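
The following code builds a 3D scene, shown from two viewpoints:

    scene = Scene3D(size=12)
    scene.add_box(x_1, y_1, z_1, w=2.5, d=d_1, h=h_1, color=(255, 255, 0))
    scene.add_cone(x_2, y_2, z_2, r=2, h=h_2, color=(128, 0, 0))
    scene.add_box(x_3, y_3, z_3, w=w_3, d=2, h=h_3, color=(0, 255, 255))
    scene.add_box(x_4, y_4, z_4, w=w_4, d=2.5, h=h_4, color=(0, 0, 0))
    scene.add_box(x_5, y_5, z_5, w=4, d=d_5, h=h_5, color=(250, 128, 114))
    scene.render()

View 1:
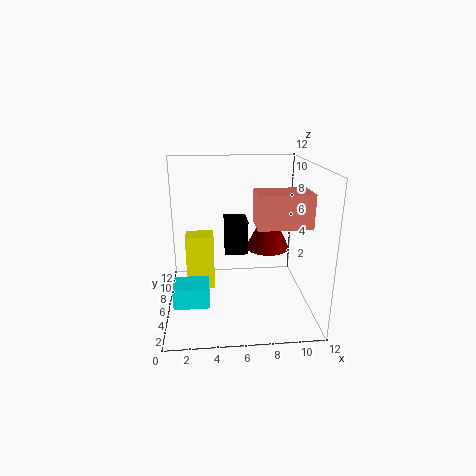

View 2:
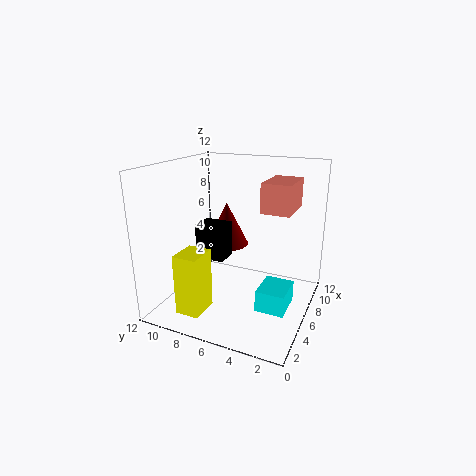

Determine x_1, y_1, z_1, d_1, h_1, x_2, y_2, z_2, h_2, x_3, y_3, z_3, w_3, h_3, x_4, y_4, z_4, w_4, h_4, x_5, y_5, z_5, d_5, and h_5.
x_1 = 1.5; y_1 = 7.5; z_1 = 0.5; d_1 = 2; h_1 = 5; x_2 = 9; y_2 = 8.5; z_2 = 4; h_2 = 4; x_3 = 1; y_3 = 0.5; z_3 = 3; w_3 = 2.5; h_3 = 1.5; x_4 = 5; y_4 = 7; z_4 = 4; w_4 = 2; h_4 = 3; x_5 = 7; y_5 = 2; z_5 = 8; d_5 = 2.5; h_5 = 2.5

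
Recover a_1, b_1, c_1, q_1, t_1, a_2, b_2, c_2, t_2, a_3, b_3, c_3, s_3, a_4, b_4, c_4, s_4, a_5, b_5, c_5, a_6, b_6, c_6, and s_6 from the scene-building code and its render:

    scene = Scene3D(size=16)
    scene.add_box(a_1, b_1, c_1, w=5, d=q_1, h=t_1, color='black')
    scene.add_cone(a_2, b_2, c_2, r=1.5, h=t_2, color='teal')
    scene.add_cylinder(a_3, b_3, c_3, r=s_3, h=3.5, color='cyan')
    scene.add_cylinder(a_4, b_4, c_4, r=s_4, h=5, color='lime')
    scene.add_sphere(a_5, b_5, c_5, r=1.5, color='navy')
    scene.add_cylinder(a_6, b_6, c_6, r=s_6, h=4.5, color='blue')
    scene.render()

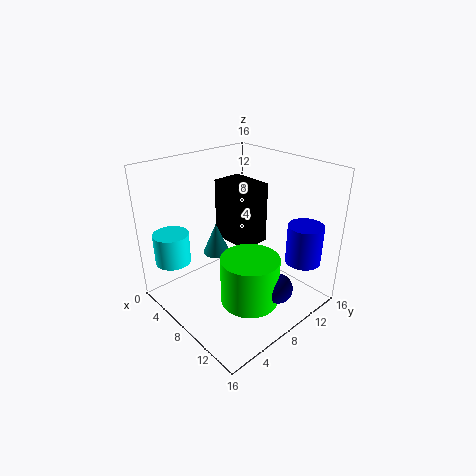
a_1 = 3.5; b_1 = 8.5; c_1 = 6.5; q_1 = 3.5; t_1 = 7; a_2 = 6; b_2 = 6.5; c_2 = 6; t_2 = 3.5; a_3 = 3; b_3 = 2.5; c_3 = 5; s_3 = 2; a_4 = 12; b_4 = 6; c_4 = 3; s_4 = 3; a_5 = 14.5; b_5 = 7.5; c_5 = 5; a_6 = 13; b_6 = 13.5; c_6 = 5; s_6 = 2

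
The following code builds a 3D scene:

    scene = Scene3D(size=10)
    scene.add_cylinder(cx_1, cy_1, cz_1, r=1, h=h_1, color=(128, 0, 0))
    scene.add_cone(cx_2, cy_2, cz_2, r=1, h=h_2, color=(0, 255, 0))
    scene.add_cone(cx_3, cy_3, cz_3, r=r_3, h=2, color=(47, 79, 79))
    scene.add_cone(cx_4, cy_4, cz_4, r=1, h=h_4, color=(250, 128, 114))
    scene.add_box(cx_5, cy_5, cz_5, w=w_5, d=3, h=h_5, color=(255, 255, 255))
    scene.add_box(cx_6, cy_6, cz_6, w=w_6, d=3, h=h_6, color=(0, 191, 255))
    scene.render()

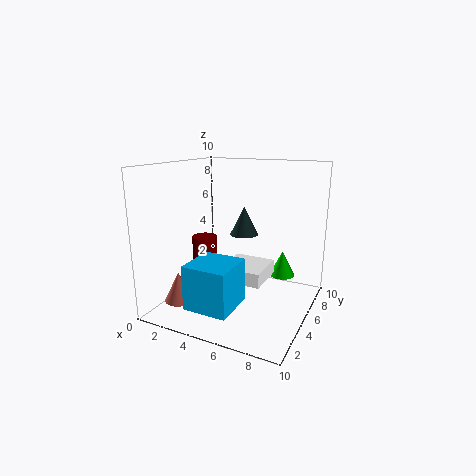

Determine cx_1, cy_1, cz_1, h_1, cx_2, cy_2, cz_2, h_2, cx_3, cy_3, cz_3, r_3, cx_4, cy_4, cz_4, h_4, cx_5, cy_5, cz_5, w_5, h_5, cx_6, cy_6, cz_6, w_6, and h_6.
cx_1 = 1; cy_1 = 7; cz_1 = 2; h_1 = 2; cx_2 = 7; cy_2 = 9; cz_2 = 1; h_2 = 2; cx_3 = 5; cy_3 = 6; cz_3 = 5; r_3 = 1; cx_4 = 2; cy_4 = 2; cz_4 = 1; h_4 = 2; cx_5 = 4; cy_5 = 4; cz_5 = 2; w_5 = 3; h_5 = 1; cx_6 = 3; cy_6 = 1; cz_6 = 1; w_6 = 3; h_6 = 3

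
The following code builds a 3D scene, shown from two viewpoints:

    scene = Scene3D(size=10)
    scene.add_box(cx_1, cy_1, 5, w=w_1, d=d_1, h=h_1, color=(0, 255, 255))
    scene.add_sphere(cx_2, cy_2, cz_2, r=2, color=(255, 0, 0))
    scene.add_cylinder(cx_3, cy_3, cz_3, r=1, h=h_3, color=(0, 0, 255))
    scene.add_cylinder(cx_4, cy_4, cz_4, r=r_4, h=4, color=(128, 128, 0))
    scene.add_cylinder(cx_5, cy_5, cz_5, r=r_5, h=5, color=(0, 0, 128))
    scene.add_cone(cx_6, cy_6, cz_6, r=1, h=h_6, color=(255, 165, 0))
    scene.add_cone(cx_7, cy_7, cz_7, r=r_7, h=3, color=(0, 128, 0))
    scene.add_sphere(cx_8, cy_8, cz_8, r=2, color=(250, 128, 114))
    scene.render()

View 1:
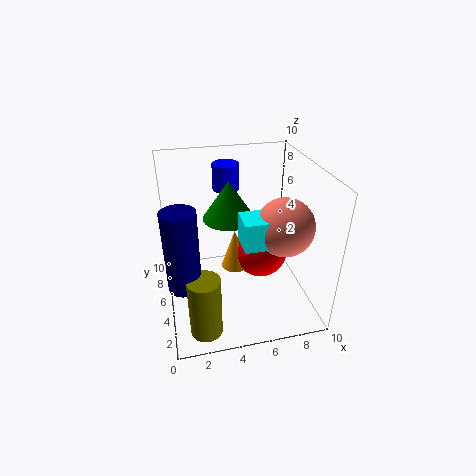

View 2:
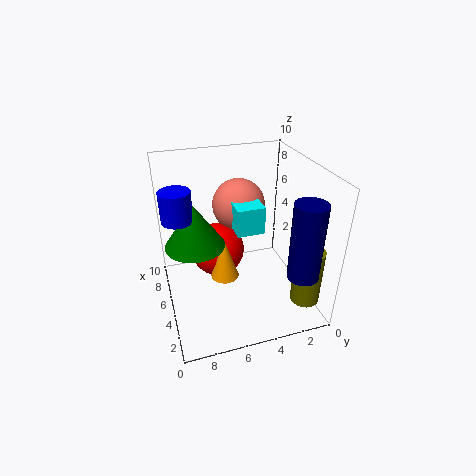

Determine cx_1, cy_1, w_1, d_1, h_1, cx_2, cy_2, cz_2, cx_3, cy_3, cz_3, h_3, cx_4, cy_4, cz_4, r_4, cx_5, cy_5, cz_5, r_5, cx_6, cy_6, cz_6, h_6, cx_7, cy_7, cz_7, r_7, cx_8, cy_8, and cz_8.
cx_1 = 5; cy_1 = 3; w_1 = 3; d_1 = 2; h_1 = 2; cx_2 = 7; cy_2 = 6; cz_2 = 3; cx_3 = 5; cy_3 = 9; cz_3 = 7; h_3 = 2; cx_4 = 2; cy_4 = 1; cz_4 = 1; r_4 = 1; cx_5 = 1; cy_5 = 2; cz_5 = 4; r_5 = 1; cx_6 = 5; cy_6 = 6; cz_6 = 2; h_6 = 3; cx_7 = 5; cy_7 = 8; cz_7 = 5; r_7 = 2; cx_8 = 8; cy_8 = 4; cz_8 = 6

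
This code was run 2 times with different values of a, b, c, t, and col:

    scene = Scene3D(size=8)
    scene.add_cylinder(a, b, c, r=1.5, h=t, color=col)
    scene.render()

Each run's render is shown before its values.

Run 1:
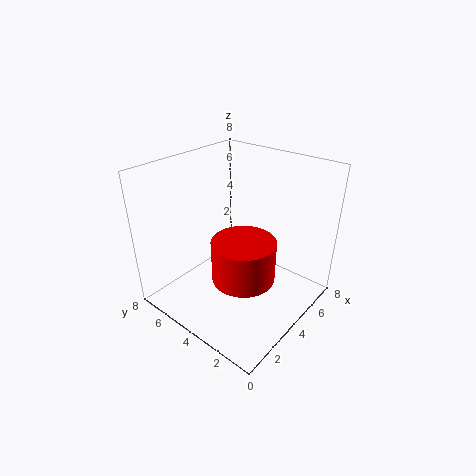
a = 2; b = 2; c = 3.5; t = 2; col = 'red'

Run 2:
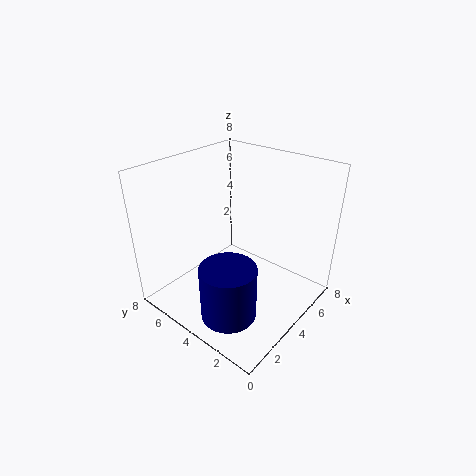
a = 2; b = 3; c = 0.5; t = 3; col = 'navy'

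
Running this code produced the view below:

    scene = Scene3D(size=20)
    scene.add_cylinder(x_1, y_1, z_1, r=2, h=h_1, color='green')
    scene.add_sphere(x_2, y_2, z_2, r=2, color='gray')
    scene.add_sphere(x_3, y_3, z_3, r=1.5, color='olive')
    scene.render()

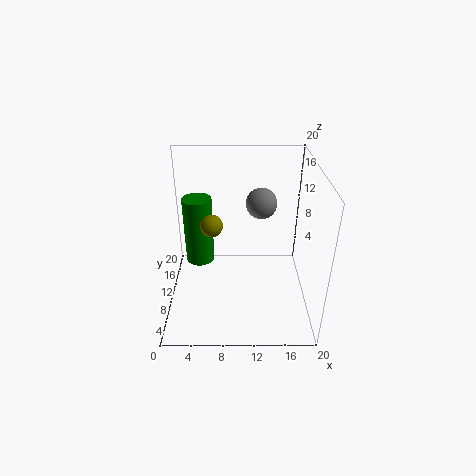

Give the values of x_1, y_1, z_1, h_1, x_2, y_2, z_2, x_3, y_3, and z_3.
x_1 = 4.5; y_1 = 11; z_1 = 6; h_1 = 9.5; x_2 = 13; y_2 = 9.5; z_2 = 15.5; x_3 = 6.5; y_3 = 9; z_3 = 12.5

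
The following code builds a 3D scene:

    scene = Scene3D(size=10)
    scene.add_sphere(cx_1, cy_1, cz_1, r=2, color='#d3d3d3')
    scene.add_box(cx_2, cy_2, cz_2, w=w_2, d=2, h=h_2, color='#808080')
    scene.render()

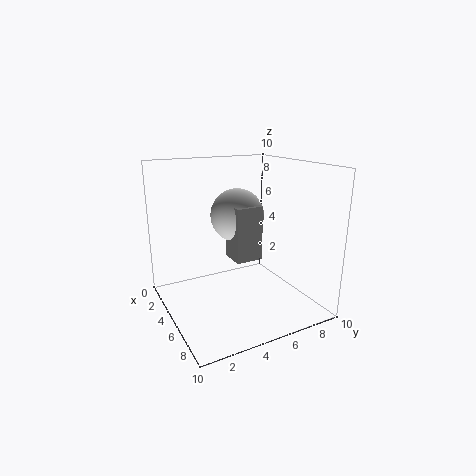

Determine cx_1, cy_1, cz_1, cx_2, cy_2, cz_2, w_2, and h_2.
cx_1 = 3, cy_1 = 6, cz_1 = 6, cx_2 = 3, cy_2 = 5, cz_2 = 3, w_2 = 2, h_2 = 4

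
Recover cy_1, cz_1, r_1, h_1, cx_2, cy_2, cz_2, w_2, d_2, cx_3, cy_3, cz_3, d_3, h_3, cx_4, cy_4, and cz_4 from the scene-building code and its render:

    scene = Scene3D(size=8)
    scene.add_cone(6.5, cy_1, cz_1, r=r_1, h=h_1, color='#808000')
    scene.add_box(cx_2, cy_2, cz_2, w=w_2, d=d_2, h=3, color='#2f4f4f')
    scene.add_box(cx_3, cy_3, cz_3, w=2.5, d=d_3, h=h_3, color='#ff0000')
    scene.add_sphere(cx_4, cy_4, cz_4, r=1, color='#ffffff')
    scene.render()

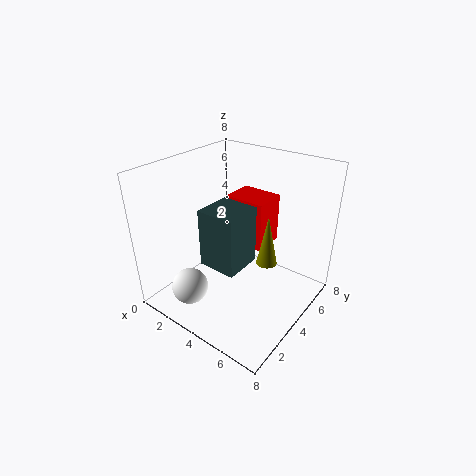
cy_1 = 3, cz_1 = 4, r_1 = 0.5, h_1 = 2.5, cx_2 = 3.5, cy_2 = 1.5, cz_2 = 3.5, w_2 = 2, d_2 = 2, cx_3 = 2, cy_3 = 5.5, cz_3 = 2.5, d_3 = 2, h_3 = 3, cx_4 = 2.5, cy_4 = 1.5, cz_4 = 1.5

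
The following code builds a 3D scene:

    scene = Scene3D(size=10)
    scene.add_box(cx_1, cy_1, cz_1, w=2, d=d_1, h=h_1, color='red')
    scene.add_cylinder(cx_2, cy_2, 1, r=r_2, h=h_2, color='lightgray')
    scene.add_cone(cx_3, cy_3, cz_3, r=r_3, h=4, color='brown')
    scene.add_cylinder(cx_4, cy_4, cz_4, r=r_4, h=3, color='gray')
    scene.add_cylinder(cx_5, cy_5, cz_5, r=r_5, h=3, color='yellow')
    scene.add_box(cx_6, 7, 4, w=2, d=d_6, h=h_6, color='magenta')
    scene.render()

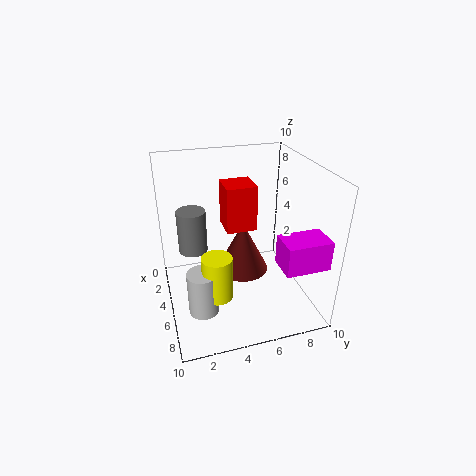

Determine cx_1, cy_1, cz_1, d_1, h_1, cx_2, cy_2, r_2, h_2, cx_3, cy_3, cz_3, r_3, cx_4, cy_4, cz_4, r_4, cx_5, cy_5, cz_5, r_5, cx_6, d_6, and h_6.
cx_1 = 4; cy_1 = 4; cz_1 = 6; d_1 = 2; h_1 = 3; cx_2 = 7; cy_2 = 2; r_2 = 1; h_2 = 3; cx_3 = 3; cy_3 = 6; cz_3 = 1; r_3 = 2; cx_4 = 4; cy_4 = 2; cz_4 = 4; r_4 = 1; cx_5 = 7; cy_5 = 3; cz_5 = 2; r_5 = 1; cx_6 = 7; d_6 = 3; h_6 = 2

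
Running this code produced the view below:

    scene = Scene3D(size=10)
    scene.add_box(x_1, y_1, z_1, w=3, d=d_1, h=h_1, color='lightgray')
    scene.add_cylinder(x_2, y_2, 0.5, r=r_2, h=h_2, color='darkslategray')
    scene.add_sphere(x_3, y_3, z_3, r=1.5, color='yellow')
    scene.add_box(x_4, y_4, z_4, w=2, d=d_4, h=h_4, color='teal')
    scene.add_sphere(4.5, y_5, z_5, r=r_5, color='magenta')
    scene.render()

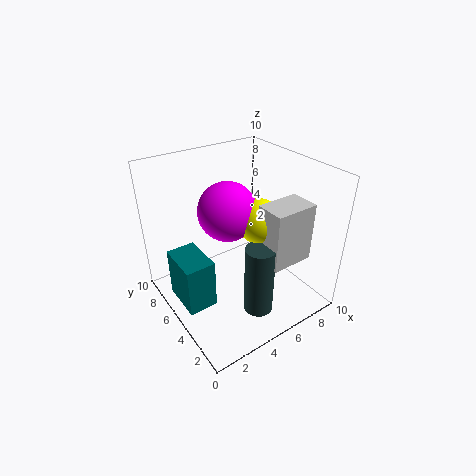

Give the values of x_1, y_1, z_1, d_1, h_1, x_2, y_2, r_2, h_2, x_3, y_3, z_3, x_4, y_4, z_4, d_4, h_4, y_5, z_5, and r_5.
x_1 = 5.5
y_1 = 1.5
z_1 = 4
d_1 = 2
h_1 = 4
x_2 = 5
y_2 = 2.5
r_2 = 1
h_2 = 5
x_3 = 6
y_3 = 4
z_3 = 6.5
x_4 = 0.5
y_4 = 4
z_4 = 1
d_4 = 3
h_4 = 3.5
y_5 = 5.5
z_5 = 7
r_5 = 2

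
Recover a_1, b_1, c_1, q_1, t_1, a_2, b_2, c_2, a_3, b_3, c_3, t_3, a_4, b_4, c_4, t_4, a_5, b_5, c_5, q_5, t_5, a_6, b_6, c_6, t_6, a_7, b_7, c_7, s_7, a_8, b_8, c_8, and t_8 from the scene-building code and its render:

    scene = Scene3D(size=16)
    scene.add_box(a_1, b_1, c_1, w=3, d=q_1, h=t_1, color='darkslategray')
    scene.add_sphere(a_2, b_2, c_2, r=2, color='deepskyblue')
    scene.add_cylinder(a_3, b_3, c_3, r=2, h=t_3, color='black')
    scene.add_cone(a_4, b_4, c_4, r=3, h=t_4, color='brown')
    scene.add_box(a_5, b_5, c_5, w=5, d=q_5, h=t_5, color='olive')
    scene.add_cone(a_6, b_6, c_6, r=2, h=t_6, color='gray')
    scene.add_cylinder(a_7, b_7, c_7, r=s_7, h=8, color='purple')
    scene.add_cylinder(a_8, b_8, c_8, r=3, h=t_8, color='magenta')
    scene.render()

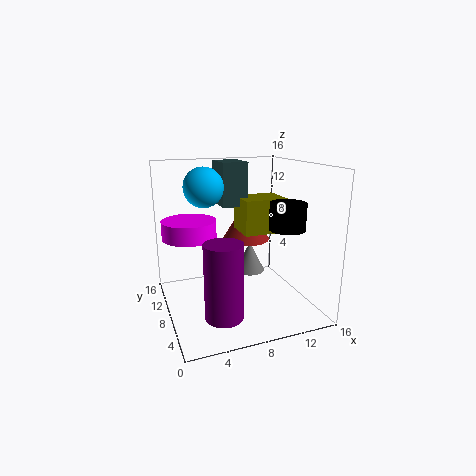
a_1 = 7; b_1 = 10; c_1 = 11; q_1 = 4; t_1 = 5; a_2 = 4; b_2 = 7; c_2 = 14; a_3 = 13; b_3 = 6; c_3 = 9; t_3 = 3; a_4 = 11; b_4 = 13; c_4 = 6; t_4 = 5; a_5 = 9; b_5 = 8; c_5 = 8; q_5 = 4; t_5 = 4; a_6 = 12; b_6 = 14; c_6 = 1; t_6 = 4; a_7 = 5; b_7 = 4; c_7 = 1; s_7 = 2; a_8 = 3; b_8 = 10; c_8 = 8; t_8 = 2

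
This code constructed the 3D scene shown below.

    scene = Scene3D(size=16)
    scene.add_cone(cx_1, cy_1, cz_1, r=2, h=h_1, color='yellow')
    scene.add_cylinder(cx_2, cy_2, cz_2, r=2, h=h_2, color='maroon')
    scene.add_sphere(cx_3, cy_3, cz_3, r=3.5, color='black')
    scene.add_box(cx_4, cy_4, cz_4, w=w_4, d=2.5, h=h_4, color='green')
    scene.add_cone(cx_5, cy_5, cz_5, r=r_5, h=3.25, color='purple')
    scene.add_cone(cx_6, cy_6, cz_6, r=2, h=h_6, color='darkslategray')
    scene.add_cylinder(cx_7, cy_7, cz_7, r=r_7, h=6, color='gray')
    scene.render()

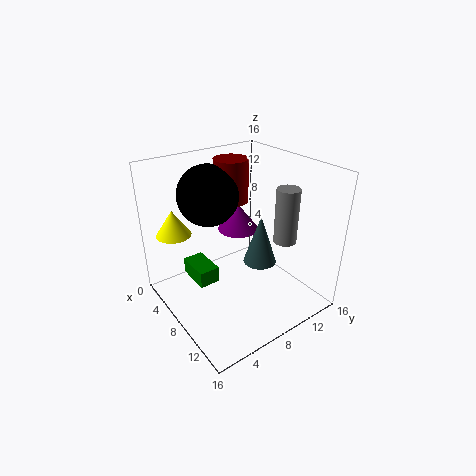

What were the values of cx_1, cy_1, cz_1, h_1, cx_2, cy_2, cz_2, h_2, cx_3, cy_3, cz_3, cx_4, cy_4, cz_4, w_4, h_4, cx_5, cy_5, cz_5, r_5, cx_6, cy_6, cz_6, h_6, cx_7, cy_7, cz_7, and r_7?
cx_1 = 2.75
cy_1 = 2.75
cz_1 = 7.75
h_1 = 3
cx_2 = 4.25
cy_2 = 9.75
cz_2 = 10.75
h_2 = 5
cx_3 = 4
cy_3 = 6.75
cz_3 = 12
cx_4 = 1.5
cy_4 = 4.25
cz_4 = 1.25
w_4 = 4.25
h_4 = 2
cx_5 = 4.25
cy_5 = 10.75
cz_5 = 6.75
r_5 = 2.5
cx_6 = 7.75
cy_6 = 11.5
cz_6 = 3.5
h_6 = 6
cx_7 = 11.5
cy_7 = 11.75
cz_7 = 8
r_7 = 1.25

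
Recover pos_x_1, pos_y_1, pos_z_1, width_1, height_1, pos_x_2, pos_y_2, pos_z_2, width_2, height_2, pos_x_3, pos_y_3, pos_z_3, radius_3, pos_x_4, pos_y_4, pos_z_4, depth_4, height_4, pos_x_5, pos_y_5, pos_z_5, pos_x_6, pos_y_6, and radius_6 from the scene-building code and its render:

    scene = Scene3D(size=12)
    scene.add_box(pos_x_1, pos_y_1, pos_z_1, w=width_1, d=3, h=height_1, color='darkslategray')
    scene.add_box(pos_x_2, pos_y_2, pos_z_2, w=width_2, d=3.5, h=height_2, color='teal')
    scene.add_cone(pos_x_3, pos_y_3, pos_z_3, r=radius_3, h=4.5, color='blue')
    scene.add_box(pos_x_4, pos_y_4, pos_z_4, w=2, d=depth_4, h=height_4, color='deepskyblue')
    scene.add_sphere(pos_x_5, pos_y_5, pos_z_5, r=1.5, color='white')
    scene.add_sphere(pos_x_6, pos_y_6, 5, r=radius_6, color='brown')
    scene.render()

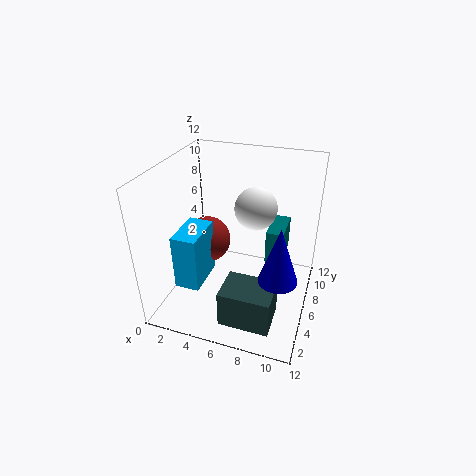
pos_x_1 = 6, pos_y_1 = 1, pos_z_1 = 1, width_1 = 4, height_1 = 3, pos_x_2 = 8, pos_y_2 = 7.5, pos_z_2 = 3, width_2 = 1.5, height_2 = 3, pos_x_3 = 10, pos_y_3 = 3.5, pos_z_3 = 4.5, radius_3 = 1.5, pos_x_4 = 2, pos_y_4 = 2, pos_z_4 = 3, depth_4 = 3.5, height_4 = 4.5, pos_x_5 = 8, pos_y_5 = 4, pos_z_5 = 10, pos_x_6 = 3, pos_y_6 = 6.5, radius_6 = 2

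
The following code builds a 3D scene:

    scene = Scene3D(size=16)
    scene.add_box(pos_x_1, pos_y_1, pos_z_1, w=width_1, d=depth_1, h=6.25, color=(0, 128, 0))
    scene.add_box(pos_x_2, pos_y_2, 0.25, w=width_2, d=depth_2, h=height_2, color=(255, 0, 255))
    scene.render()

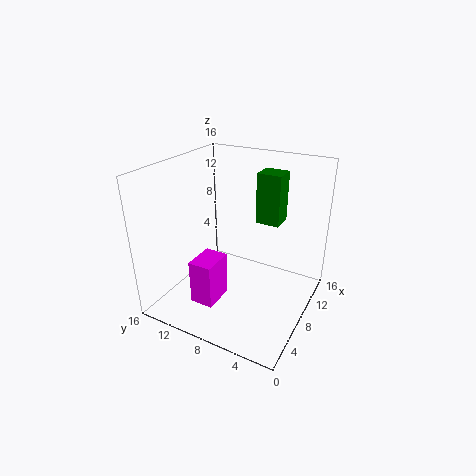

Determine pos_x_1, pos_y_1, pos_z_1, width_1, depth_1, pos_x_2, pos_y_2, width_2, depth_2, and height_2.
pos_x_1 = 13
pos_y_1 = 5.25
pos_z_1 = 7.75
width_1 = 2.75
depth_1 = 3
pos_x_2 = 4.25
pos_y_2 = 9.5
width_2 = 3.75
depth_2 = 2.75
height_2 = 5.25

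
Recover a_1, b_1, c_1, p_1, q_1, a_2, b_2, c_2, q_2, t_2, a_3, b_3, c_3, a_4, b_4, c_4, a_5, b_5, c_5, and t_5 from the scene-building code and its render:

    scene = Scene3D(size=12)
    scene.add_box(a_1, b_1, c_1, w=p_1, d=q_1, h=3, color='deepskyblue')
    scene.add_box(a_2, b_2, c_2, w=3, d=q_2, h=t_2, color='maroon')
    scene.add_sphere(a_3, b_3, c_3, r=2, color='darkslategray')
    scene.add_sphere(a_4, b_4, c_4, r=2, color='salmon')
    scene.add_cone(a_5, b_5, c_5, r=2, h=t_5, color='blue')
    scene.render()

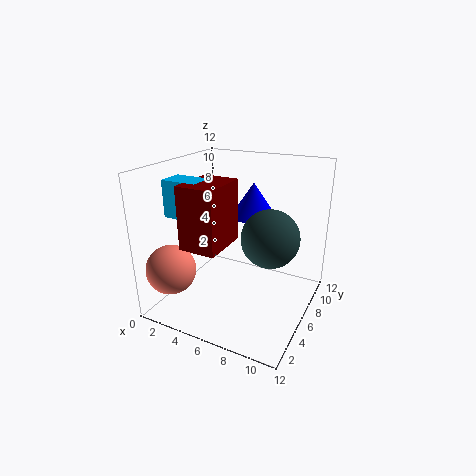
a_1 = 1, b_1 = 3, c_1 = 8, p_1 = 3, q_1 = 2, a_2 = 3, b_2 = 2, c_2 = 6, q_2 = 4, t_2 = 5, a_3 = 10, b_3 = 3, c_3 = 8, a_4 = 2, b_4 = 2, c_4 = 4, a_5 = 6, b_5 = 9, c_5 = 7, t_5 = 3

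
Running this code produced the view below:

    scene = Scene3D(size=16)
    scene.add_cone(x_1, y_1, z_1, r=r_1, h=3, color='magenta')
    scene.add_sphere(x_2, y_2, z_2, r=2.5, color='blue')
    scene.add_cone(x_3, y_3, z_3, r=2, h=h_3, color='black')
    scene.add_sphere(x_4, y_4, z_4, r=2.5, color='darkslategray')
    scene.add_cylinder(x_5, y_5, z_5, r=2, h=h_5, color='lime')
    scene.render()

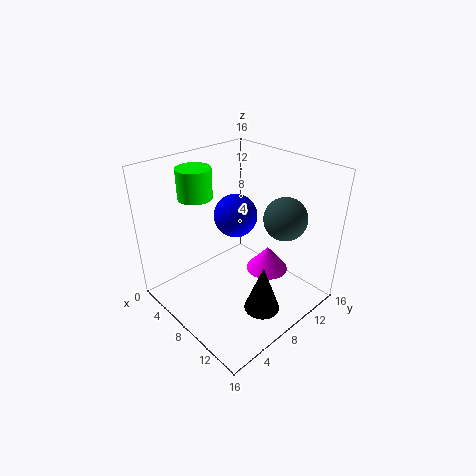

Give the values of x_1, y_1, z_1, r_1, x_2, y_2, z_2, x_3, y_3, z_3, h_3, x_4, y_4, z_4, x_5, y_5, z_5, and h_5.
x_1 = 9; y_1 = 12; z_1 = 2.5; r_1 = 2.5; x_2 = 6; y_2 = 9.5; z_2 = 9.5; x_3 = 12; y_3 = 8; z_3 = 0.5; h_3 = 5.5; x_4 = 10.5; y_4 = 13; z_4 = 9.5; x_5 = 2.5; y_5 = 6.5; z_5 = 11.5; h_5 = 3.5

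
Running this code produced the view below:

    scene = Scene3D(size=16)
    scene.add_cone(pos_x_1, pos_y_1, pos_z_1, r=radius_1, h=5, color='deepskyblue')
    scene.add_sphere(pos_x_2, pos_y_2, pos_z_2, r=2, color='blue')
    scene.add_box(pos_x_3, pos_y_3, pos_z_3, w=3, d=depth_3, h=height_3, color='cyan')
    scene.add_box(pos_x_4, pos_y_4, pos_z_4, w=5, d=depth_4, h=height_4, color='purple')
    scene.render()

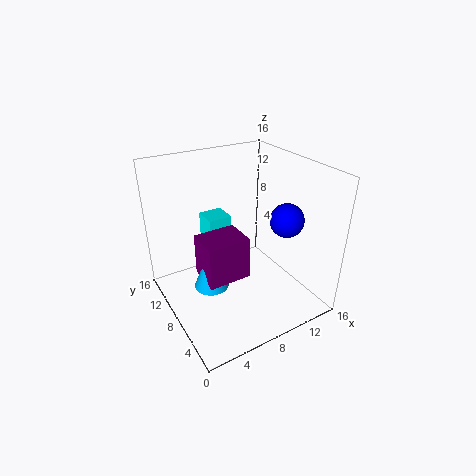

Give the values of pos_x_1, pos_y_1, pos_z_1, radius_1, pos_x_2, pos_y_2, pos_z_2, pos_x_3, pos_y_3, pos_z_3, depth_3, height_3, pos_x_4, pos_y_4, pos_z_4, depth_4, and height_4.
pos_x_1 = 5
pos_y_1 = 9
pos_z_1 = 2
radius_1 = 2
pos_x_2 = 14
pos_y_2 = 7
pos_z_2 = 9
pos_x_3 = 7
pos_y_3 = 13
pos_z_3 = 2
depth_3 = 3
height_3 = 6
pos_x_4 = 4
pos_y_4 = 7
pos_z_4 = 3
depth_4 = 4
height_4 = 5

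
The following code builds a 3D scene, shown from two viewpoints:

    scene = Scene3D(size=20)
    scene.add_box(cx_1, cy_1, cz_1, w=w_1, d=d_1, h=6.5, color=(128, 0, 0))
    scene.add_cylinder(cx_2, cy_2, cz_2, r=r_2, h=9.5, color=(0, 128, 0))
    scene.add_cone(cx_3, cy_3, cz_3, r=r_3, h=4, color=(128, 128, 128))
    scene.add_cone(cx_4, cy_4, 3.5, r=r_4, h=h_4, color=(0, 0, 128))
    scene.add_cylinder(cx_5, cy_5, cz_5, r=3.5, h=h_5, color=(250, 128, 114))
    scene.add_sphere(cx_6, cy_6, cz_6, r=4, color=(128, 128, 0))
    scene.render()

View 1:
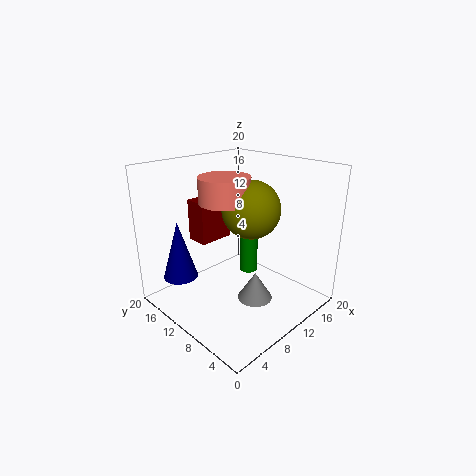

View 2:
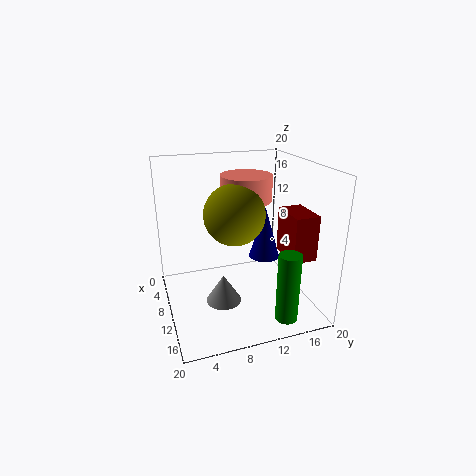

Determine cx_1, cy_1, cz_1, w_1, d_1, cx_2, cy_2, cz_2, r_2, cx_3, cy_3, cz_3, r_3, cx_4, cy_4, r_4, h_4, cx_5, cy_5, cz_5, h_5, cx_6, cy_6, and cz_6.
cx_1 = 9
cy_1 = 16.5
cz_1 = 7
w_1 = 5.5
d_1 = 3.5
cx_2 = 17
cy_2 = 14.5
cz_2 = 0.5
r_2 = 1.5
cx_3 = 11
cy_3 = 7.5
cz_3 = 1
r_3 = 2.5
cx_4 = 4.5
cy_4 = 16.5
r_4 = 2.5
h_4 = 8.5
cx_5 = 9
cy_5 = 11.5
cz_5 = 15
h_5 = 3.5
cx_6 = 11.5
cy_6 = 9
cz_6 = 14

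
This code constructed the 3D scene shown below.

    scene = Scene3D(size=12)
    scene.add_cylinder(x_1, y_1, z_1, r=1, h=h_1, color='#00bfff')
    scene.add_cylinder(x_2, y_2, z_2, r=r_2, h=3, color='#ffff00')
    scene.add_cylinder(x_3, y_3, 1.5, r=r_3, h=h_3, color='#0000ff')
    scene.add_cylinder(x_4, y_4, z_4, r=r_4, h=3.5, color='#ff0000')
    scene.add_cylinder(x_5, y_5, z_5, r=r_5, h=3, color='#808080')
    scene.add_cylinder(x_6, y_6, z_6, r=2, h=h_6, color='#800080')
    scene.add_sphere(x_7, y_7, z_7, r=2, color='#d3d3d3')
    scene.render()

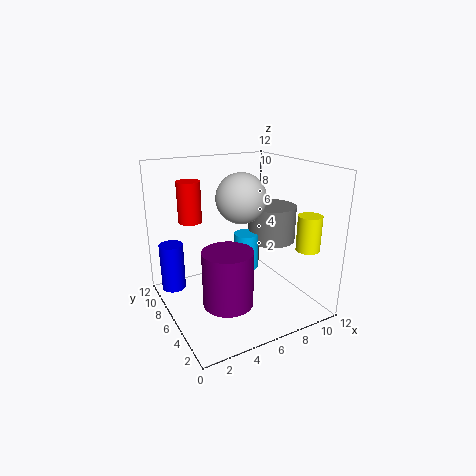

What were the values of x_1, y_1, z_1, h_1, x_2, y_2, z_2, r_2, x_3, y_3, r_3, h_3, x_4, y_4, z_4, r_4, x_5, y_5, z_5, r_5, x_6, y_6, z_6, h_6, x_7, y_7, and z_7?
x_1 = 6.5, y_1 = 5.5, z_1 = 3.5, h_1 = 3, x_2 = 11, y_2 = 3, z_2 = 5, r_2 = 1, x_3 = 1, y_3 = 8.5, r_3 = 1, h_3 = 4, x_4 = 3, y_4 = 9, z_4 = 7, r_4 = 1, x_5 = 9, y_5 = 5.5, z_5 = 5.5, r_5 = 2, x_6 = 4, y_6 = 4, z_6 = 1.5, h_6 = 4.5, x_7 = 6, y_7 = 5.5, z_7 = 9.5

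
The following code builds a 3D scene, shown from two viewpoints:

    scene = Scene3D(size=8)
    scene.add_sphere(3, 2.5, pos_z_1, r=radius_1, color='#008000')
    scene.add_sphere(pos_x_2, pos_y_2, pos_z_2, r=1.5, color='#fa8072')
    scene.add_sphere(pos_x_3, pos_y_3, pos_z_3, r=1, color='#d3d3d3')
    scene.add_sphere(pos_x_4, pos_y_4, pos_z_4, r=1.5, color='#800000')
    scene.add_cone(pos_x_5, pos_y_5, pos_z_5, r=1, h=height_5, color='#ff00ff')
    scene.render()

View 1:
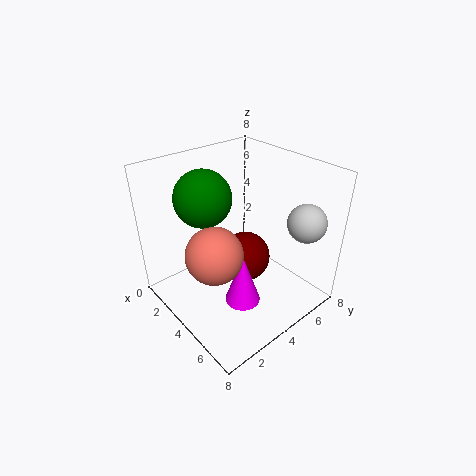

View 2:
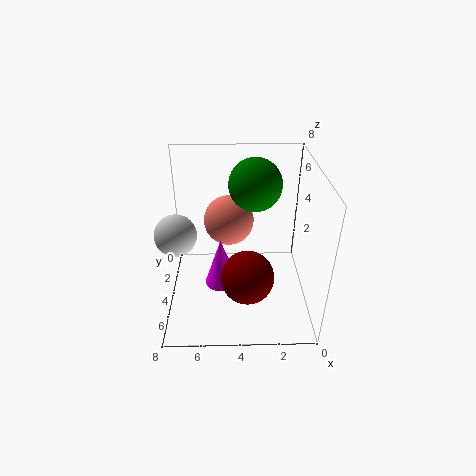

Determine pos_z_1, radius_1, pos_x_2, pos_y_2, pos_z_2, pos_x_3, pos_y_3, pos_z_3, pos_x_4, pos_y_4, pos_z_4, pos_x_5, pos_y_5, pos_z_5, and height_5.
pos_z_1 = 6.5, radius_1 = 1.5, pos_x_2 = 4.5, pos_y_2 = 2, pos_z_2 = 4, pos_x_3 = 7, pos_y_3 = 6, pos_z_3 = 5.5, pos_x_4 = 3.5, pos_y_4 = 5, pos_z_4 = 2, pos_x_5 = 5, pos_y_5 = 3.5, pos_z_5 = 0.5, height_5 = 3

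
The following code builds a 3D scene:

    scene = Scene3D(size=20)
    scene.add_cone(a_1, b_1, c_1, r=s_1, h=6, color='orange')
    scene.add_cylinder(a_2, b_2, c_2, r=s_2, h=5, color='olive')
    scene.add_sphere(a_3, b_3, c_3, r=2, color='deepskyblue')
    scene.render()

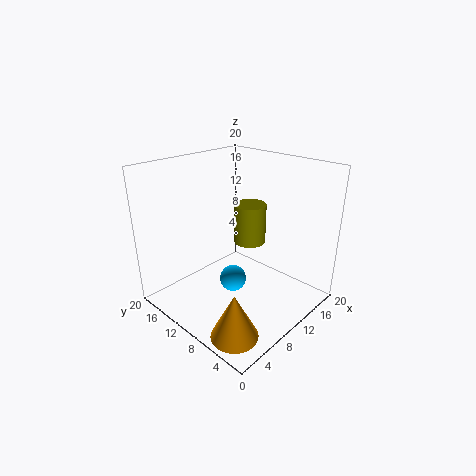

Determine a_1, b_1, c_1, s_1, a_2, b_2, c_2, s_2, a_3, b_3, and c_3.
a_1 = 3; b_1 = 4; c_1 = 1; s_1 = 3; a_2 = 9; b_2 = 7; c_2 = 11; s_2 = 2; a_3 = 11; b_3 = 12; c_3 = 2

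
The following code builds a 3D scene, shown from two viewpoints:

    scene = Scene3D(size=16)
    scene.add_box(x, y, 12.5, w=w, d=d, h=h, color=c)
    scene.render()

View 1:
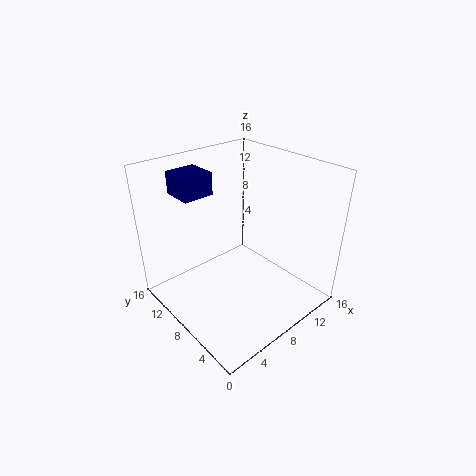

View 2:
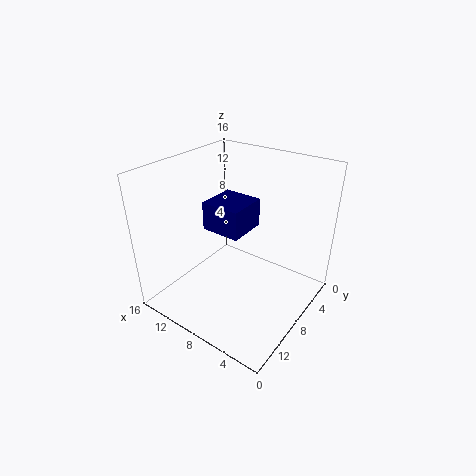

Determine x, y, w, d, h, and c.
x = 3.5
y = 11
w = 3.5
d = 3.5
h = 2.5
c = 'navy'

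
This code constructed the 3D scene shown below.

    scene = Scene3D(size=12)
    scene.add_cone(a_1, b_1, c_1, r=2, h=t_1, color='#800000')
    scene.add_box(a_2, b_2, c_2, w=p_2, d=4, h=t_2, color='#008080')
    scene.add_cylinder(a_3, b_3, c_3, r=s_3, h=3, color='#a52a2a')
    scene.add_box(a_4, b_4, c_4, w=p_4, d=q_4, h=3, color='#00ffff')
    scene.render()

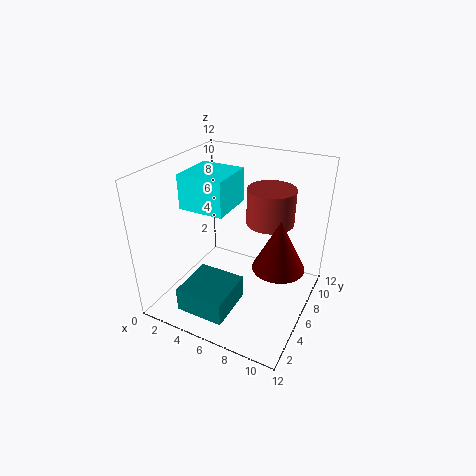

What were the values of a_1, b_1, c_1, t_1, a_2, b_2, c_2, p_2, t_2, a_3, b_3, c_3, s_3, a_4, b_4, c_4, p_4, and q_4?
a_1 = 10
b_1 = 5
c_1 = 5
t_1 = 4
a_2 = 3
b_2 = 1
c_2 = 1
p_2 = 4
t_2 = 2
a_3 = 8
b_3 = 8
c_3 = 7
s_3 = 2
a_4 = 1
b_4 = 5
c_4 = 8
p_4 = 4
q_4 = 4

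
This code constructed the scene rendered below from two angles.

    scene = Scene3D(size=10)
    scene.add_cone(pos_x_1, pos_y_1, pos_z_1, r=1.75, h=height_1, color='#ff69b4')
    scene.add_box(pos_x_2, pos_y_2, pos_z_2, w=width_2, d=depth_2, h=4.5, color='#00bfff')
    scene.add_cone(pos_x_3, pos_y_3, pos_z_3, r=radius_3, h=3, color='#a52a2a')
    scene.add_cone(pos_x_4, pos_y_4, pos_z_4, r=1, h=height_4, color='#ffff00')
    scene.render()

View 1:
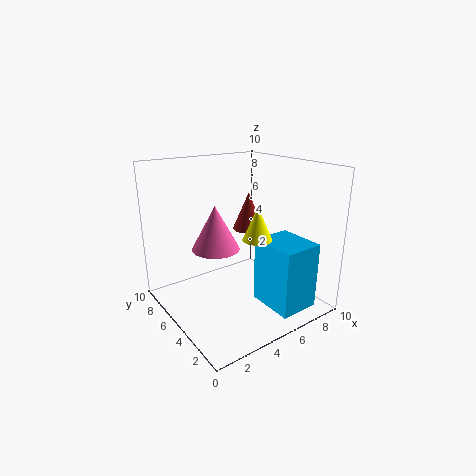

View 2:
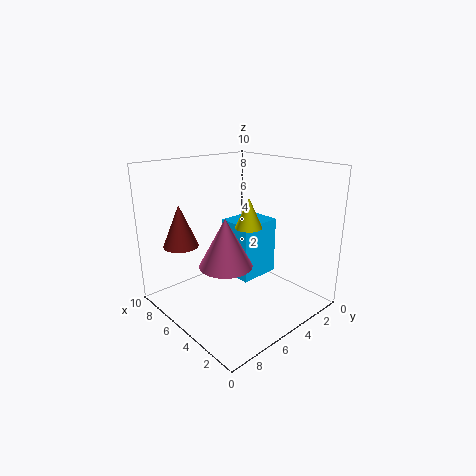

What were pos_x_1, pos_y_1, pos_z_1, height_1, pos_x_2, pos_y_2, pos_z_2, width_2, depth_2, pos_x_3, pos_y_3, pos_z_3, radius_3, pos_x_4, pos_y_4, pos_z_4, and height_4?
pos_x_1 = 4.25
pos_y_1 = 6.75
pos_z_1 = 3.75
height_1 = 3.25
pos_x_2 = 5.5
pos_y_2 = 0.5
pos_z_2 = 0.75
width_2 = 2.75
depth_2 = 3.25
pos_x_3 = 8
pos_y_3 = 7.75
pos_z_3 = 4.25
radius_3 = 1.25
pos_x_4 = 5.5
pos_y_4 = 3.5
pos_z_4 = 5.25
height_4 = 2.25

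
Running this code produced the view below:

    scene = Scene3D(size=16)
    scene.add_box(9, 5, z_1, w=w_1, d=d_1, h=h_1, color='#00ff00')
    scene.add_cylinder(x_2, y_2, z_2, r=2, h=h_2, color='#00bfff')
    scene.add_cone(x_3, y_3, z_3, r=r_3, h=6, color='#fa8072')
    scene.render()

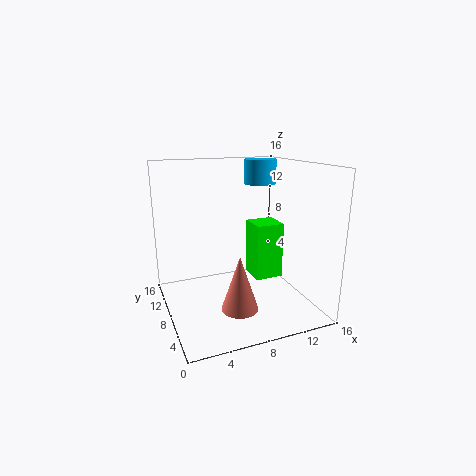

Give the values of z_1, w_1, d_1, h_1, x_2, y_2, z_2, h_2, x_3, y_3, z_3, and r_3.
z_1 = 4, w_1 = 3, d_1 = 3, h_1 = 6, x_2 = 13, y_2 = 13, z_2 = 13, h_2 = 3, x_3 = 7, y_3 = 5, z_3 = 1, r_3 = 2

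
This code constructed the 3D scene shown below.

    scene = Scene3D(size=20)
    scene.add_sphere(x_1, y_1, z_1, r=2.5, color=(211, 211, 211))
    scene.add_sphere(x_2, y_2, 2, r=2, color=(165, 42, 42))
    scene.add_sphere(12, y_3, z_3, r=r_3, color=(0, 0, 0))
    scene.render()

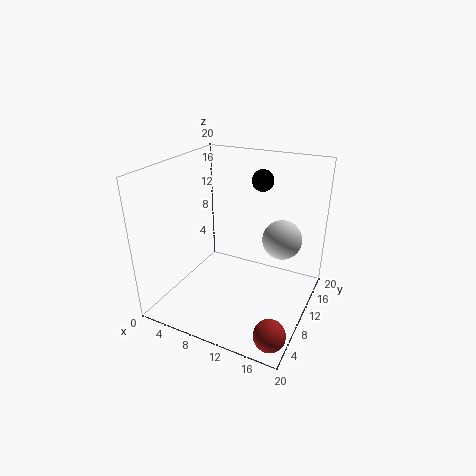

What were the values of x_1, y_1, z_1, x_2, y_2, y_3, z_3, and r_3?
x_1 = 16.5
y_1 = 9.5
z_1 = 11.5
x_2 = 18
y_2 = 2.5
y_3 = 13.5
z_3 = 17.5
r_3 = 1.5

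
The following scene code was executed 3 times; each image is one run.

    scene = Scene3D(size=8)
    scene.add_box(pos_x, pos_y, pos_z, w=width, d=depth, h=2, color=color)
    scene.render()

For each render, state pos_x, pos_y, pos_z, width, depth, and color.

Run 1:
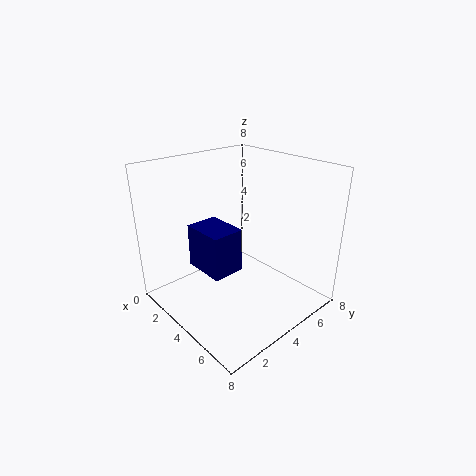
pos_x = 4.5, pos_y = 0.5, pos_z = 4, width = 2, depth = 1.5, color = 'navy'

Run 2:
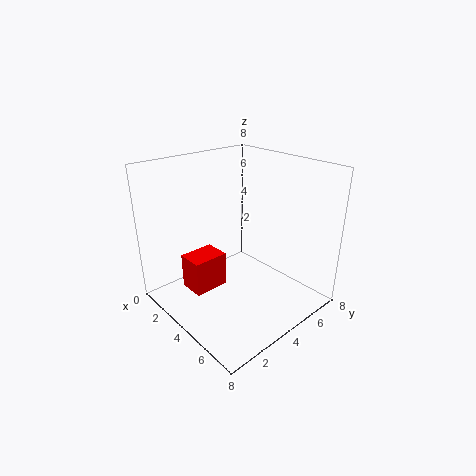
pos_x = 2, pos_y = 1.5, pos_z = 1, width = 1.5, depth = 2, color = 'red'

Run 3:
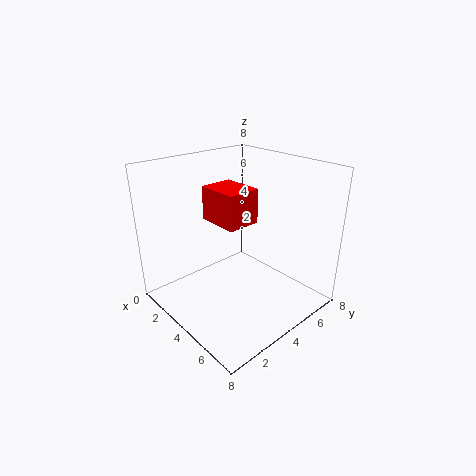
pos_x = 1.5, pos_y = 3.5, pos_z = 4.5, width = 2.5, depth = 2, color = 'red'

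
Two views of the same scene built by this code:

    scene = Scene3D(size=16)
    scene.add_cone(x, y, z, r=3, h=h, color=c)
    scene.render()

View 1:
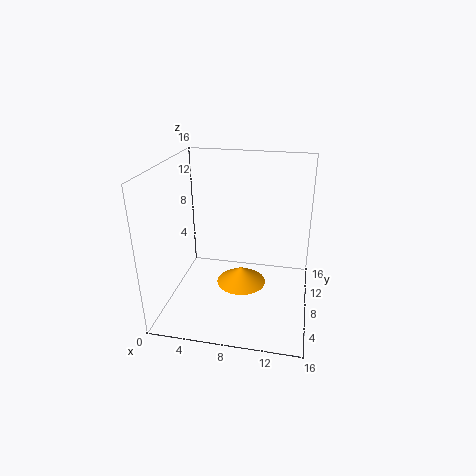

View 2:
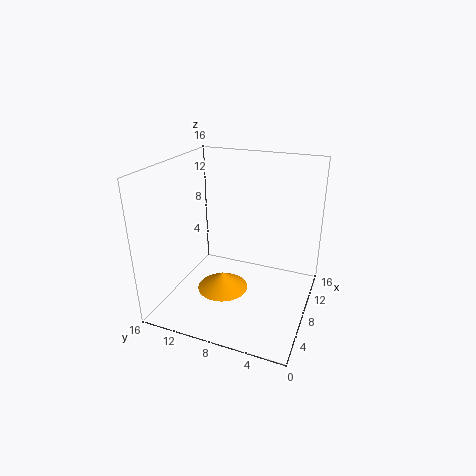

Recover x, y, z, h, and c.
x = 8
y = 10
z = 1
h = 2
c = 'orange'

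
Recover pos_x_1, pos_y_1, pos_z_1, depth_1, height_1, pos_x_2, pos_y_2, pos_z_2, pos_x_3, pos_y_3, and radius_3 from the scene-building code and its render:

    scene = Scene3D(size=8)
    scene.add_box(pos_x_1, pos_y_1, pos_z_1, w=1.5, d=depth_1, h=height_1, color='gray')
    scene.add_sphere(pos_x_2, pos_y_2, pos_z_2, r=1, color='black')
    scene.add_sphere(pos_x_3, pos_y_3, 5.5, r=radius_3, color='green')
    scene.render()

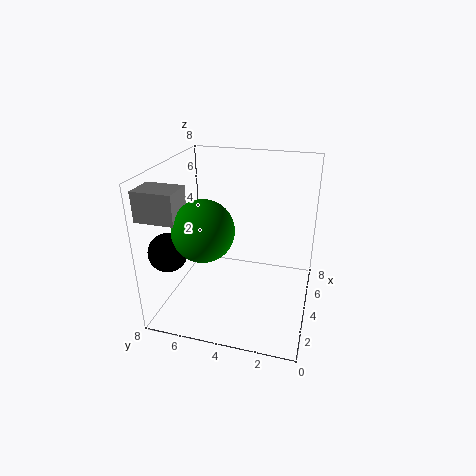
pos_x_1 = 0.5, pos_y_1 = 6, pos_z_1 = 6, depth_1 = 2, height_1 = 1.5, pos_x_2 = 1.5, pos_y_2 = 7, pos_z_2 = 4, pos_x_3 = 1.5, pos_y_3 = 5, radius_3 = 1.5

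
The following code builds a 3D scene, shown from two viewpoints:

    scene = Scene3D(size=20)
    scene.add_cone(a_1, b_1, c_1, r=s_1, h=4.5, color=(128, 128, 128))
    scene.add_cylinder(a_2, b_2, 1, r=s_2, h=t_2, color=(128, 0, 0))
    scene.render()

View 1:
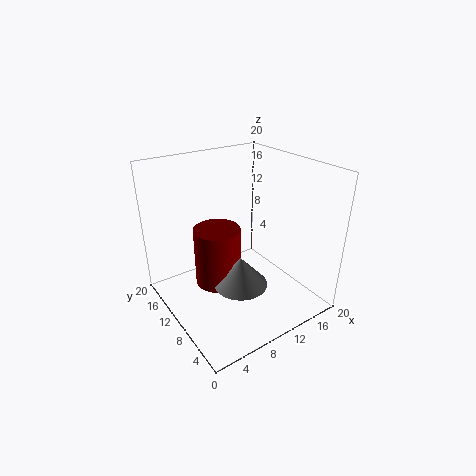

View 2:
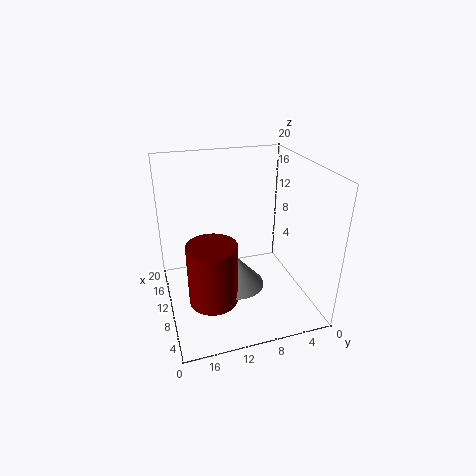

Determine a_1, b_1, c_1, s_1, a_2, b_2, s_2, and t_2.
a_1 = 10.5, b_1 = 10, c_1 = 2, s_1 = 4, a_2 = 9, b_2 = 14, s_2 = 3.5, t_2 = 9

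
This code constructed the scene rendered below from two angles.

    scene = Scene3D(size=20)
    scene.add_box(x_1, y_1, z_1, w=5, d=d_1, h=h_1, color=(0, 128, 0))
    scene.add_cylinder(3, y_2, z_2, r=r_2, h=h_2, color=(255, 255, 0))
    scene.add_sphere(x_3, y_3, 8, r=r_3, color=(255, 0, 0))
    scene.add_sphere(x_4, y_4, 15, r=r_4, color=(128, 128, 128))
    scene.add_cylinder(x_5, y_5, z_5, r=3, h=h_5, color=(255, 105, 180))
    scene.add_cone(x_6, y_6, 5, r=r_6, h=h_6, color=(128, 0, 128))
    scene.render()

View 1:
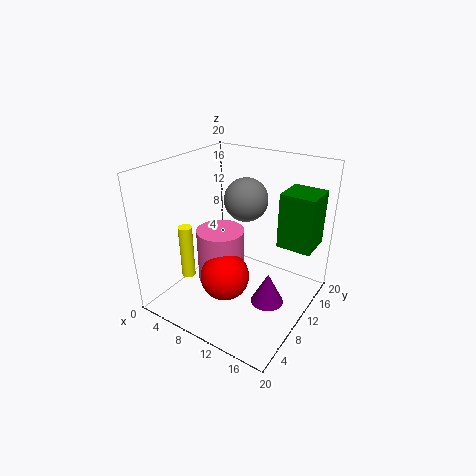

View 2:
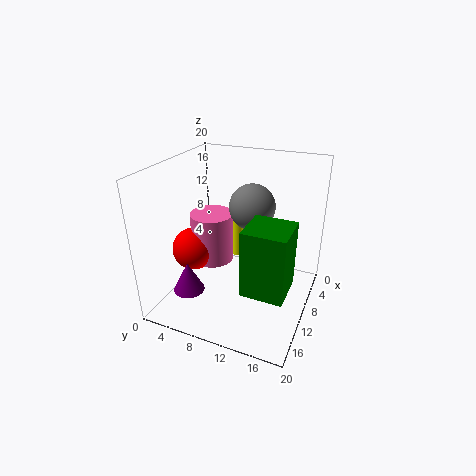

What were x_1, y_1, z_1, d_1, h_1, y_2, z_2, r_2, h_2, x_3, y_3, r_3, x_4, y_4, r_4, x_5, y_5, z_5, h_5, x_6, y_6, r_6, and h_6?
x_1 = 14; y_1 = 14; z_1 = 8; d_1 = 5; h_1 = 8; y_2 = 7; z_2 = 3; r_2 = 1; h_2 = 8; x_3 = 12; y_3 = 4; r_3 = 3; x_4 = 10; y_4 = 12; r_4 = 3; x_5 = 10; y_5 = 6; z_5 = 6; h_5 = 7; x_6 = 17; y_6 = 6; r_6 = 2; h_6 = 4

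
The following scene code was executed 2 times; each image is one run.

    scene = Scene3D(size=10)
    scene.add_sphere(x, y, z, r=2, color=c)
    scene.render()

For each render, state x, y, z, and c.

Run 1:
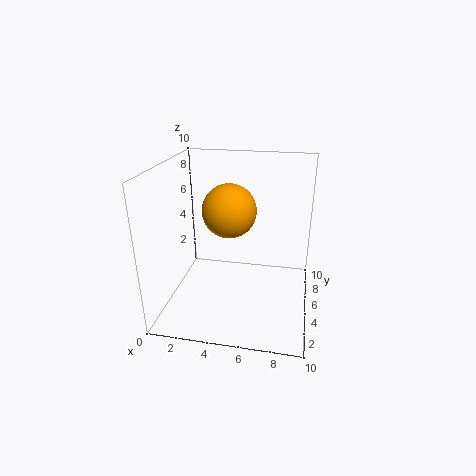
x = 4, y = 6.75, z = 6.25, c = 'orange'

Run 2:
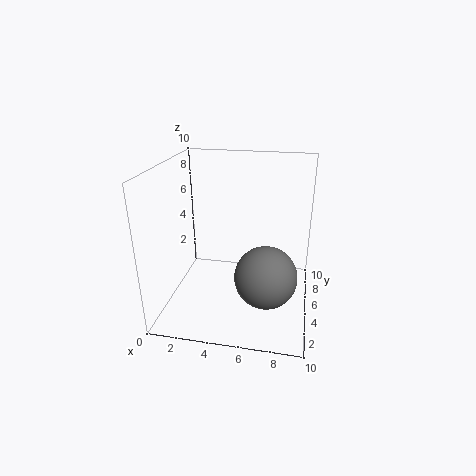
x = 7.25, y = 2.75, z = 3.5, c = 'gray'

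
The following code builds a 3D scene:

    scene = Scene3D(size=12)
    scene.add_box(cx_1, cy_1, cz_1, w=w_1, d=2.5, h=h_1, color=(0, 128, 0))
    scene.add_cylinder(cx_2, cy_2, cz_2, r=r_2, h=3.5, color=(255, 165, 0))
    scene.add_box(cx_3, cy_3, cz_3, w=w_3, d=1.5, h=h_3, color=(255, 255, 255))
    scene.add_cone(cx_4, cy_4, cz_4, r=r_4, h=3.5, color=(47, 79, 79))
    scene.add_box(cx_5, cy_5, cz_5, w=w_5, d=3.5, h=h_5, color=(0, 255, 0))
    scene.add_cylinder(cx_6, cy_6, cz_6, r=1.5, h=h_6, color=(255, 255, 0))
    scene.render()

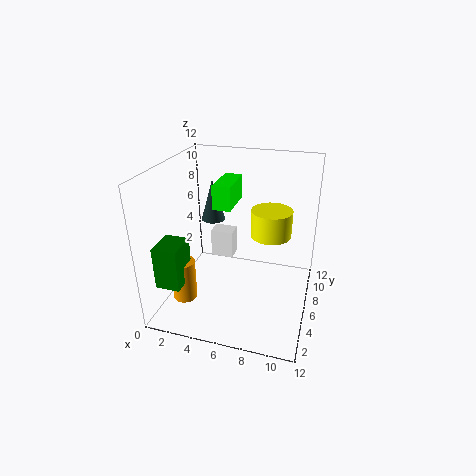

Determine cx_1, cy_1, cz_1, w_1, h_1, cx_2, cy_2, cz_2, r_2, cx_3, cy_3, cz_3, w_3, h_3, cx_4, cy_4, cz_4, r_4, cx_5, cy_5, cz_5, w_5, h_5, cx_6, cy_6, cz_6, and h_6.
cx_1 = 0.5, cy_1 = 1.5, cz_1 = 3, w_1 = 2, h_1 = 3.5, cx_2 = 2, cy_2 = 3.5, cz_2 = 1, r_2 = 1, cx_3 = 3, cy_3 = 7.5, cz_3 = 3, w_3 = 2, h_3 = 2.5, cx_4 = 3.5, cy_4 = 7, cz_4 = 7, r_4 = 1, cx_5 = 4, cy_5 = 5.5, cz_5 = 8.5, w_5 = 1.5, h_5 = 2, cx_6 = 9, cy_6 = 4.5, cz_6 = 7.5, h_6 = 2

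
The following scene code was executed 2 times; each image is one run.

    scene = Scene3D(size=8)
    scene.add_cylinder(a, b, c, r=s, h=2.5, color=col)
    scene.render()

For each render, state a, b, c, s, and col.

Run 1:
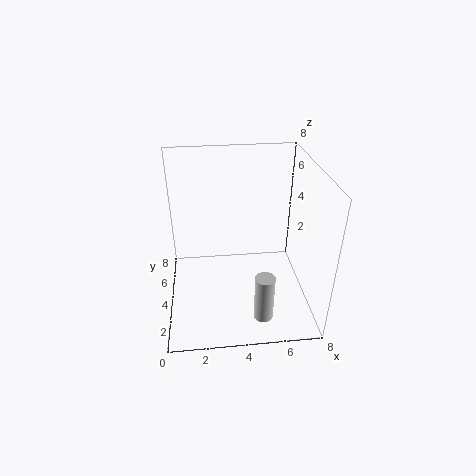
a = 5; b = 1; c = 1; s = 0.5; col = 'lightgray'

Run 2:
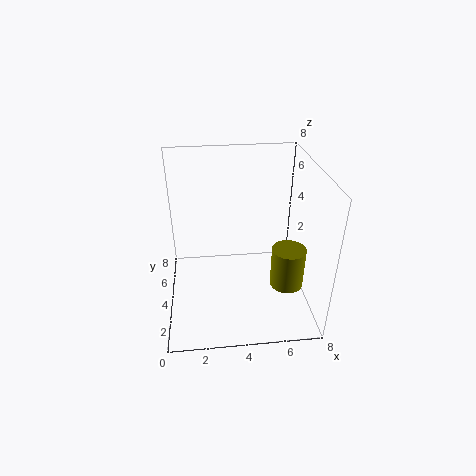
a = 7; b = 4; c = 0.5; s = 1; col = 'olive'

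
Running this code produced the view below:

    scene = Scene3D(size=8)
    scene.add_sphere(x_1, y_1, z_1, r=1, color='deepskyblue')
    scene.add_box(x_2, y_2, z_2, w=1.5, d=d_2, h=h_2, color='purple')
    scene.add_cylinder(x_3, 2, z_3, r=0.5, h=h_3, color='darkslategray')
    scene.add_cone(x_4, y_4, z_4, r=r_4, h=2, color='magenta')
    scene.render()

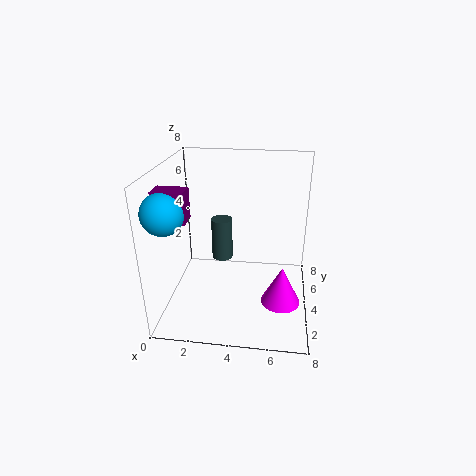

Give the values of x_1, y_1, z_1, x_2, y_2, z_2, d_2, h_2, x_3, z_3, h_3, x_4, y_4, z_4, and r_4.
x_1 = 1, y_1 = 1, z_1 = 6.5, x_2 = 0.5, y_2 = 1, z_2 = 6, d_2 = 1, h_2 = 1.5, x_3 = 3.5, z_3 = 4, h_3 = 2, x_4 = 6.5, y_4 = 2, z_4 = 1.5, r_4 = 1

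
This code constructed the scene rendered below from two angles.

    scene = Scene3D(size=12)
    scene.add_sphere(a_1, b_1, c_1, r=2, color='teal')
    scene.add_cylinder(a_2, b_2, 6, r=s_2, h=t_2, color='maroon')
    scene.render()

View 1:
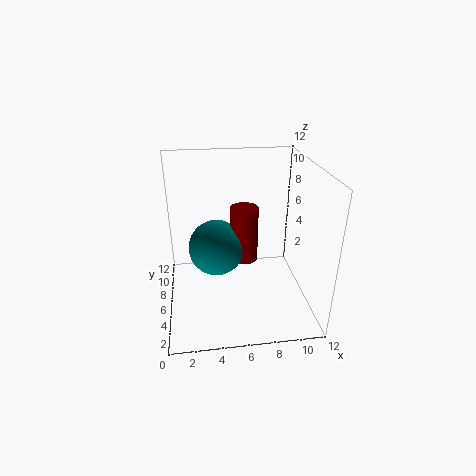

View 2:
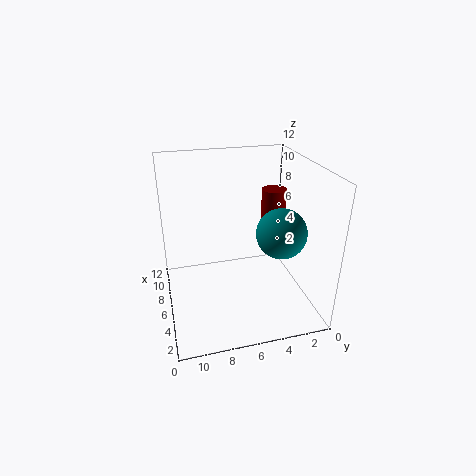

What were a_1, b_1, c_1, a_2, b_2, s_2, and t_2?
a_1 = 4, b_1 = 3, c_1 = 7, a_2 = 6, b_2 = 3, s_2 = 1, t_2 = 4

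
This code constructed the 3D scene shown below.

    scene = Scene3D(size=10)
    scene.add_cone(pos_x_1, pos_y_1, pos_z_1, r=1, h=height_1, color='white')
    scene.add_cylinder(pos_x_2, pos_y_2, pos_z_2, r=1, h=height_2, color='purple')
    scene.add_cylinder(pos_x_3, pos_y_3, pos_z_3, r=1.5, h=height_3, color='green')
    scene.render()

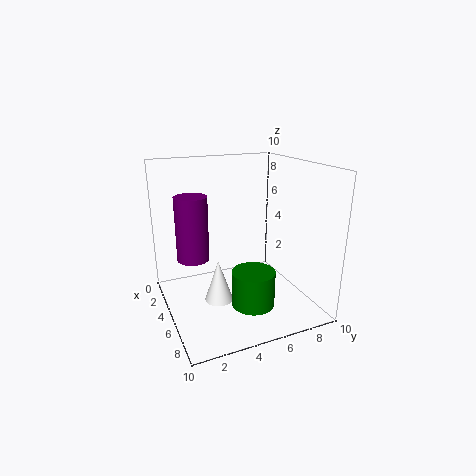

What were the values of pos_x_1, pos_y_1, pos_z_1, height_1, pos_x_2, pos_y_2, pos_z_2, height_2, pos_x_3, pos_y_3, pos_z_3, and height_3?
pos_x_1 = 5, pos_y_1 = 3.5, pos_z_1 = 0.5, height_1 = 3, pos_x_2 = 6, pos_y_2 = 1.5, pos_z_2 = 4.5, height_2 = 4, pos_x_3 = 6.5, pos_y_3 = 5.5, pos_z_3 = 0.5, height_3 = 2.5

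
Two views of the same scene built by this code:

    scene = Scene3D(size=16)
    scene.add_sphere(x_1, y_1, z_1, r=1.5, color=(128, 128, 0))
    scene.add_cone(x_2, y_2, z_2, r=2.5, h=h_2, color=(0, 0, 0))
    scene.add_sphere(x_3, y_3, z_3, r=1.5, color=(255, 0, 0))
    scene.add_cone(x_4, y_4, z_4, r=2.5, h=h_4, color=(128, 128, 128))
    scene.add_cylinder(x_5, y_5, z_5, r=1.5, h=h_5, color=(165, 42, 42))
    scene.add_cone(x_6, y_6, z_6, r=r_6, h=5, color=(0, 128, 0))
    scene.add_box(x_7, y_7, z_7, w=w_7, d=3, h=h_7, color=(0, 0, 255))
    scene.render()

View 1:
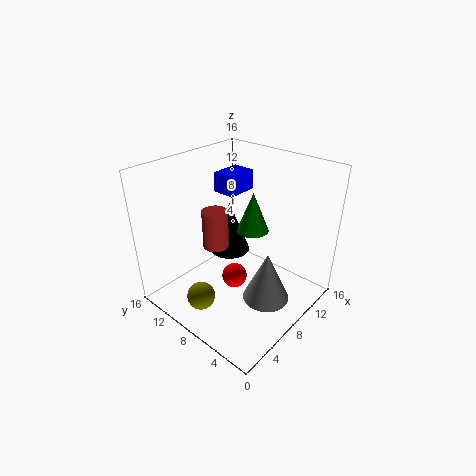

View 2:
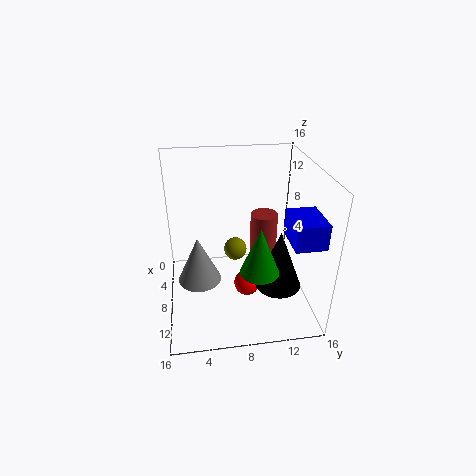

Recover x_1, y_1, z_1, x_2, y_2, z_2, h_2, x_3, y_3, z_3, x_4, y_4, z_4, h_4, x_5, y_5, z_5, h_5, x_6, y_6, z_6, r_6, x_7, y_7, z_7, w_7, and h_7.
x_1 = 2.5; y_1 = 8.5; z_1 = 3; x_2 = 11; y_2 = 12; z_2 = 3.5; h_2 = 6.5; x_3 = 8.5; y_3 = 9; z_3 = 2; x_4 = 7.5; y_4 = 3.5; z_4 = 2.5; h_4 = 5.5; x_5 = 7.5; y_5 = 11; z_5 = 6; h_5 = 4.5; x_6 = 12.5; y_6 = 9.5; z_6 = 6.5; r_6 = 2; x_7 = 11.5; y_7 = 12; z_7 = 10.5; w_7 = 4; h_7 = 2.5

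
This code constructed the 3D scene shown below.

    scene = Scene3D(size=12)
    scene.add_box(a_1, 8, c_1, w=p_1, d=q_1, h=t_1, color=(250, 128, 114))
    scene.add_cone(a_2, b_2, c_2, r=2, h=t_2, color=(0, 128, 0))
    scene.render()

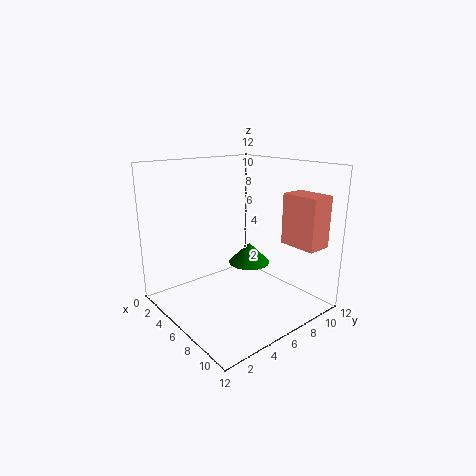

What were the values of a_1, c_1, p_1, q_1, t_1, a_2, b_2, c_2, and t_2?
a_1 = 9
c_1 = 6
p_1 = 3
q_1 = 2
t_1 = 4
a_2 = 3.5
b_2 = 9.5
c_2 = 2
t_2 = 2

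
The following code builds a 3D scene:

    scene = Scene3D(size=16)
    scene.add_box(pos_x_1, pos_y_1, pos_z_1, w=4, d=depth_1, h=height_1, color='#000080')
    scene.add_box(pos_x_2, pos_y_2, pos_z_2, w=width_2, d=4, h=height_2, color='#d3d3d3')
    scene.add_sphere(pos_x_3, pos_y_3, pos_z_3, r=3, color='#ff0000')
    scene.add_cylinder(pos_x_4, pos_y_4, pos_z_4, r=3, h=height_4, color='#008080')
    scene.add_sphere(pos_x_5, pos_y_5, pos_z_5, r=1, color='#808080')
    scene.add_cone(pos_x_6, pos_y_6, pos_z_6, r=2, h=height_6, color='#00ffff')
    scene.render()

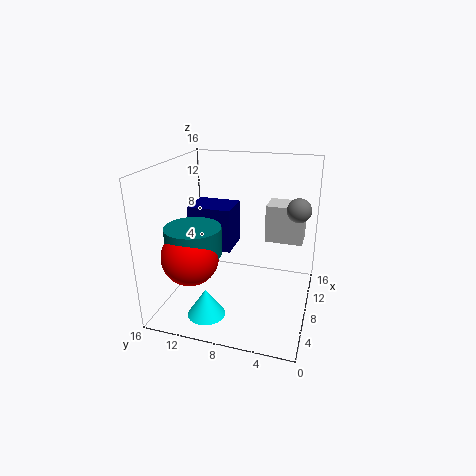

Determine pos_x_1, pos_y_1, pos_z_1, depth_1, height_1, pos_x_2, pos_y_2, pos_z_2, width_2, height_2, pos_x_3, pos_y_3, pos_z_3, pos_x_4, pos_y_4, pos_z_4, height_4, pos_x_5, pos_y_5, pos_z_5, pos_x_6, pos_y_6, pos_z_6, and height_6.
pos_x_1 = 8
pos_y_1 = 9
pos_z_1 = 6
depth_1 = 5
height_1 = 5
pos_x_2 = 8
pos_y_2 = 1
pos_z_2 = 8
width_2 = 3
height_2 = 4
pos_x_3 = 4
pos_y_3 = 12
pos_z_3 = 7
pos_x_4 = 5
pos_y_4 = 12
pos_z_4 = 7
height_4 = 3
pos_x_5 = 2
pos_y_5 = 1
pos_z_5 = 14
pos_x_6 = 3
pos_y_6 = 10
pos_z_6 = 1
height_6 = 3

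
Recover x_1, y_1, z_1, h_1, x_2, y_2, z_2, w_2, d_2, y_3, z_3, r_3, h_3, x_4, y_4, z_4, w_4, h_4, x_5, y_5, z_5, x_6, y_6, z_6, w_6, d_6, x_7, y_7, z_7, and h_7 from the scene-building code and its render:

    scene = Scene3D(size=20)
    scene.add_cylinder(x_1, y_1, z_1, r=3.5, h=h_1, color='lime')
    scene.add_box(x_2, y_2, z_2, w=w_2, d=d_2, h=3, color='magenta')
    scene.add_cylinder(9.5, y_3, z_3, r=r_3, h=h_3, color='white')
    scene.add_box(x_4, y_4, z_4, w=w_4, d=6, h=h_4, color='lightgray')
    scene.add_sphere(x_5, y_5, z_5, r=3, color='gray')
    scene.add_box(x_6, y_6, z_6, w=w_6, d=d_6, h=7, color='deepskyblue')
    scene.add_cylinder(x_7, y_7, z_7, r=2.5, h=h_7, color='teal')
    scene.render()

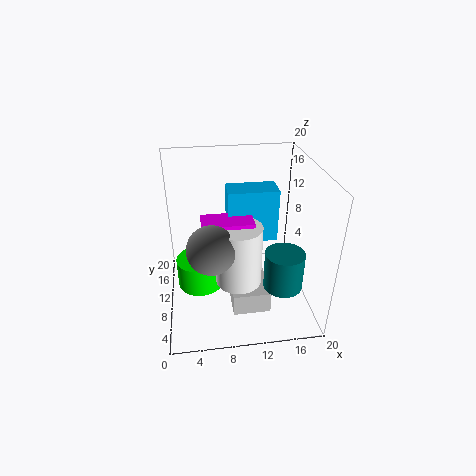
x_1 = 4.5, y_1 = 13, z_1 = 0.5, h_1 = 4.5, x_2 = 5, y_2 = 5.5, z_2 = 11.5, w_2 = 6.5, d_2 = 3.5, y_3 = 6, z_3 = 6, r_3 = 3, h_3 = 8, x_4 = 8.5, y_4 = 3.5, z_4 = 2, w_4 = 5, h_4 = 3, x_5 = 6, y_5 = 4.5, z_5 = 12, x_6 = 8.5, y_6 = 8, z_6 = 10.5, w_6 = 6.5, d_6 = 3.5, x_7 = 15, y_7 = 4, z_7 = 6, h_7 = 5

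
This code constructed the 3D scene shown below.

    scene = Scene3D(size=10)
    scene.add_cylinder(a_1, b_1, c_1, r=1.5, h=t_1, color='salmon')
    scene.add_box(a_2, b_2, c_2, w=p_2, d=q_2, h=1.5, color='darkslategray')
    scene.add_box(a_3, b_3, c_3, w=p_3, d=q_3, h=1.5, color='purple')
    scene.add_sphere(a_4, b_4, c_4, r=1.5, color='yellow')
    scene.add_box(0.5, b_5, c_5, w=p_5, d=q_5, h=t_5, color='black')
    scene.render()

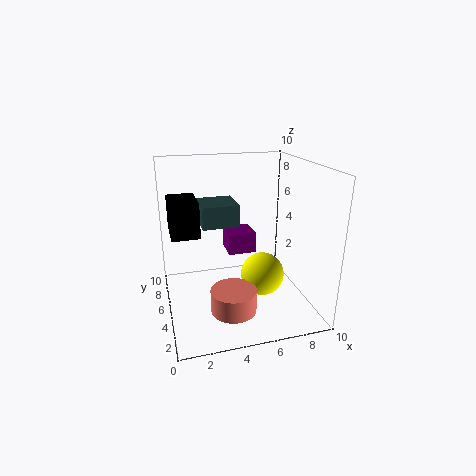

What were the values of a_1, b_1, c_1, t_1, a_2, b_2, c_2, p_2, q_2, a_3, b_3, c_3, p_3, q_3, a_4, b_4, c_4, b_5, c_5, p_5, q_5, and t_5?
a_1 = 4
b_1 = 2.5
c_1 = 1
t_1 = 1.5
a_2 = 2.5
b_2 = 4.5
c_2 = 6
p_2 = 2.5
q_2 = 2.5
a_3 = 4.5
b_3 = 5.5
c_3 = 3.5
p_3 = 2
q_3 = 2
a_4 = 6.5
b_4 = 4
c_4 = 2.5
b_5 = 5.5
c_5 = 5
p_5 = 2
q_5 = 3
t_5 = 2.5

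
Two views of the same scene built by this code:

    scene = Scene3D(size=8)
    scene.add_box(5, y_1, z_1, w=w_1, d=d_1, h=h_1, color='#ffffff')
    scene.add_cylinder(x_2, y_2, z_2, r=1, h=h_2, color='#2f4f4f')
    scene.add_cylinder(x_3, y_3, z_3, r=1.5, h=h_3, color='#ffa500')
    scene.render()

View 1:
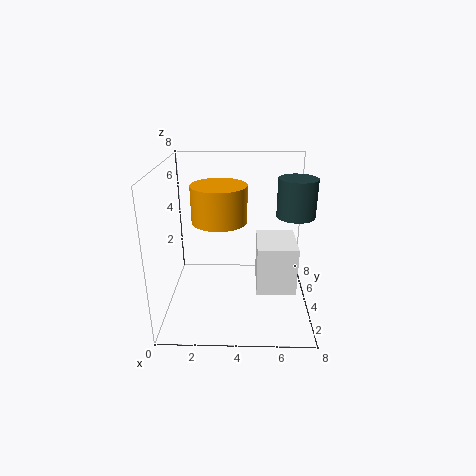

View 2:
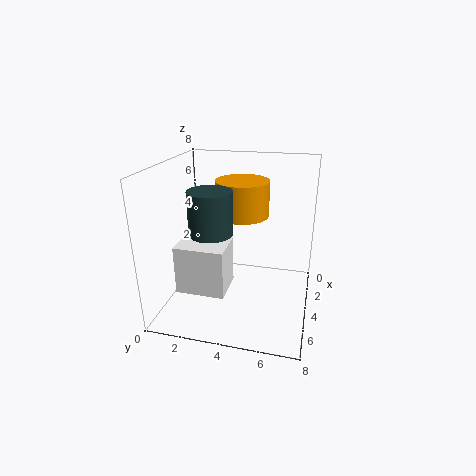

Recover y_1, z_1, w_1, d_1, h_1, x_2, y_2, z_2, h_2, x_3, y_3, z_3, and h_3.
y_1 = 1.5; z_1 = 2; w_1 = 2; d_1 = 2.5; h_1 = 2.5; x_2 = 7; y_2 = 3.5; z_2 = 5.5; h_2 = 2; x_3 = 3; y_3 = 4; z_3 = 5; h_3 = 2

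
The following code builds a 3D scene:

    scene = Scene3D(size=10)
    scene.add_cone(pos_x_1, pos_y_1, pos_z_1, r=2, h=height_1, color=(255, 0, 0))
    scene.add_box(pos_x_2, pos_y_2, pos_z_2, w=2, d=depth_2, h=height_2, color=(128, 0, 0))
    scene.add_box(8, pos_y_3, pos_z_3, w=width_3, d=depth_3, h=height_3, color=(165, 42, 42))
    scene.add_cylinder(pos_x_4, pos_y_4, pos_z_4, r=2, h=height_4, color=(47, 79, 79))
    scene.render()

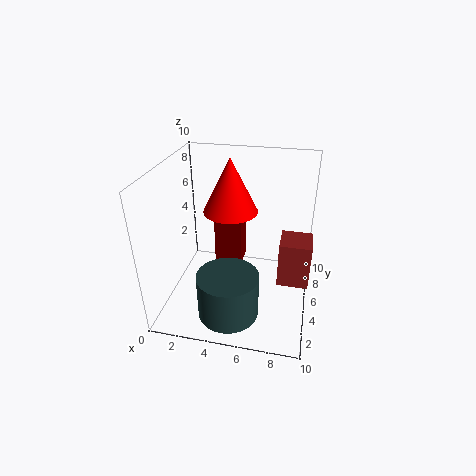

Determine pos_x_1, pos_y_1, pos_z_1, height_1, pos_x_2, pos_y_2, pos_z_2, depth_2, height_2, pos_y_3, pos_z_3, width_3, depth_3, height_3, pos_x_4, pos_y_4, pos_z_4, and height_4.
pos_x_1 = 4
pos_y_1 = 7
pos_z_1 = 6
height_1 = 4
pos_x_2 = 3
pos_y_2 = 6
pos_z_2 = 2
depth_2 = 2
height_2 = 4
pos_y_3 = 3
pos_z_3 = 3
width_3 = 2
depth_3 = 2
height_3 = 3
pos_x_4 = 5
pos_y_4 = 2
pos_z_4 = 1
height_4 = 3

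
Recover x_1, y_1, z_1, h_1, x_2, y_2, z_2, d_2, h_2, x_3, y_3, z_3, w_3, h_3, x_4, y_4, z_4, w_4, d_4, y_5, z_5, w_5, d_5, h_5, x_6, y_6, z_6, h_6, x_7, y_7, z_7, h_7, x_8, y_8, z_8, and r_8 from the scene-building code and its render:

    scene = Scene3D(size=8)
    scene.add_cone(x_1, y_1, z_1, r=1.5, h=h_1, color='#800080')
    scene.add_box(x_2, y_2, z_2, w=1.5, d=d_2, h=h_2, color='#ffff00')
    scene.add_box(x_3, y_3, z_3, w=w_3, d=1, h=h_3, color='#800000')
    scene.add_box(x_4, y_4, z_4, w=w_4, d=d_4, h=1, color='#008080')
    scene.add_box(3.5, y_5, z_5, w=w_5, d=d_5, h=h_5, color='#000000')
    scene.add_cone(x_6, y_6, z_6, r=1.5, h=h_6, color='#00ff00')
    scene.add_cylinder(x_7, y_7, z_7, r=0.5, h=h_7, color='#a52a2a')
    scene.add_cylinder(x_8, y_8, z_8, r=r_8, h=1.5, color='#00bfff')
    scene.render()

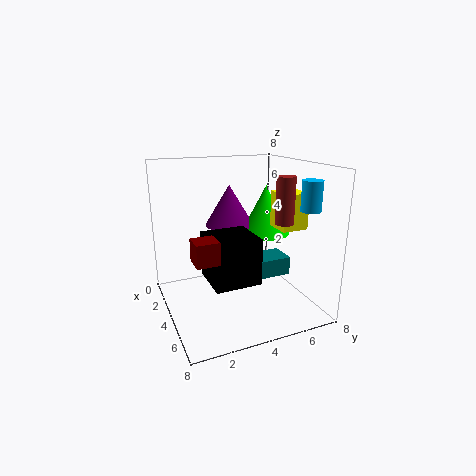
x_1 = 1.5, y_1 = 4.5, z_1 = 4, h_1 = 2.5, x_2 = 4, y_2 = 6, z_2 = 4.5, d_2 = 1.5, h_2 = 2, x_3 = 7, y_3 = 0.5, z_3 = 4.5, w_3 = 1, h_3 = 1, x_4 = 4, y_4 = 3.5, z_4 = 2, w_4 = 1.5, d_4 = 3, y_5 = 2, z_5 = 2, w_5 = 2.5, d_5 = 2.5, h_5 = 2.5, x_6 = 2.5, y_6 = 6.5, z_6 = 3.5, h_6 = 3, x_7 = 5.5, y_7 = 6, z_7 = 5, h_7 = 2.5, x_8 = 7, y_8 = 6.5, z_8 = 6, r_8 = 0.5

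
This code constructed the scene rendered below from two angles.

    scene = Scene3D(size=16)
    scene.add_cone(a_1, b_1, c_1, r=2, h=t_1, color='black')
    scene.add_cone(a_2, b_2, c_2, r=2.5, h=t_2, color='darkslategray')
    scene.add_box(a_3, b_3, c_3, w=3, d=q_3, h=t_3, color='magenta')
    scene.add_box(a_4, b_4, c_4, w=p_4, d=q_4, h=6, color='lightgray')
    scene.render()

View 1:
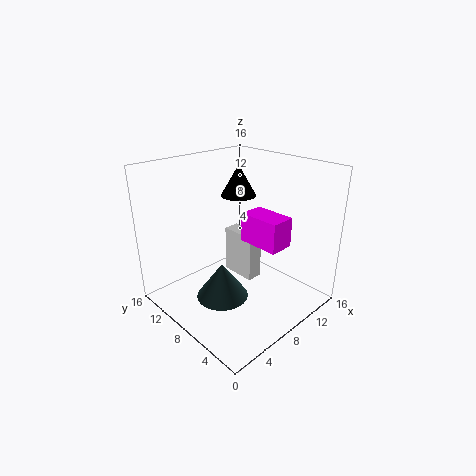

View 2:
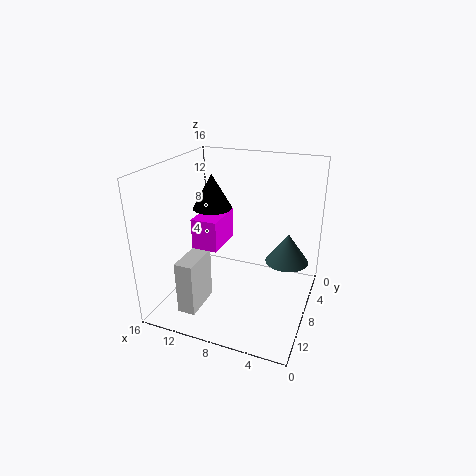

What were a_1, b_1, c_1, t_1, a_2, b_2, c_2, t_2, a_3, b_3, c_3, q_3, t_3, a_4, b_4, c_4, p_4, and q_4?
a_1 = 10, b_1 = 10, c_1 = 12, t_1 = 3.5, a_2 = 3, b_2 = 5, c_2 = 4.5, t_2 = 3.5, a_3 = 10, b_3 = 4.5, c_3 = 6.5, q_3 = 5, t_3 = 3.5, a_4 = 11, b_4 = 9, c_4 = 0.5, p_4 = 2, q_4 = 4.5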